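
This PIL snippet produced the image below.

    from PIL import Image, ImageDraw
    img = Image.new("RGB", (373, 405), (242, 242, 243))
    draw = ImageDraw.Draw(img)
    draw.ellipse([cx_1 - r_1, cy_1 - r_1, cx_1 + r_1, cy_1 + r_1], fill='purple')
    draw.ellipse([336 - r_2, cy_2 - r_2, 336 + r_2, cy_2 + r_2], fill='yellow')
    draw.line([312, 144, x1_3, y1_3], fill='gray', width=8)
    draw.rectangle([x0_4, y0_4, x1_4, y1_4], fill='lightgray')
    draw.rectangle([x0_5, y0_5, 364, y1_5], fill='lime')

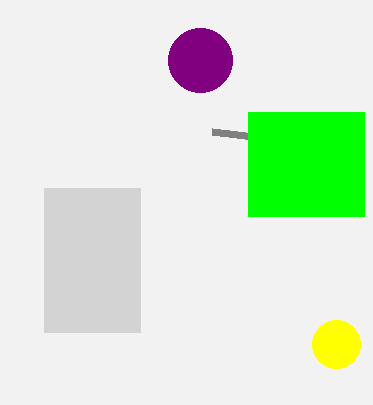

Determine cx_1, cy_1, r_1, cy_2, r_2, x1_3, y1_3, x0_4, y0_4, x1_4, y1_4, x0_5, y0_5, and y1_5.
cx_1 = 200
cy_1 = 60
r_1 = 32
cy_2 = 344
r_2 = 24
x1_3 = 212
y1_3 = 132
x0_4 = 44
y0_4 = 188
x1_4 = 140
y1_4 = 332
x0_5 = 248
y0_5 = 112
y1_5 = 216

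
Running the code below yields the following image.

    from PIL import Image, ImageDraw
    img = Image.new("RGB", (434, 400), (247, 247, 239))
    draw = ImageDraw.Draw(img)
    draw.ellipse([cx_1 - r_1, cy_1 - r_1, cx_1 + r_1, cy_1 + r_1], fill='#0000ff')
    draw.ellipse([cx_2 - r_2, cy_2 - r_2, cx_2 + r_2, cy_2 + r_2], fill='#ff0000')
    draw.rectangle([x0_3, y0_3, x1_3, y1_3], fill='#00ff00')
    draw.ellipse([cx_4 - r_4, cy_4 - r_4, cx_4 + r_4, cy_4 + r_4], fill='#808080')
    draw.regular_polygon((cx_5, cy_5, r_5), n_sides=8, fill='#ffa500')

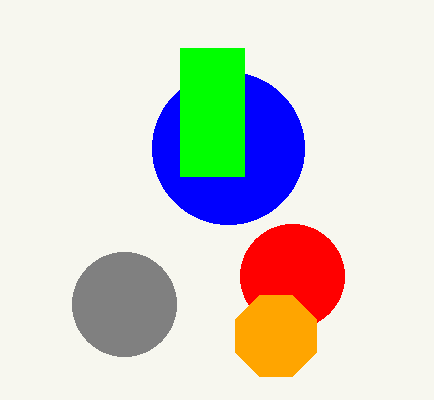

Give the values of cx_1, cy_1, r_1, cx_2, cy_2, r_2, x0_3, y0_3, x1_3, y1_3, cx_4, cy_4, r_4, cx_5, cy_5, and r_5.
cx_1 = 228, cy_1 = 148, r_1 = 76, cx_2 = 292, cy_2 = 276, r_2 = 52, x0_3 = 180, y0_3 = 48, x1_3 = 244, y1_3 = 176, cx_4 = 124, cy_4 = 304, r_4 = 52, cx_5 = 276, cy_5 = 336, r_5 = 44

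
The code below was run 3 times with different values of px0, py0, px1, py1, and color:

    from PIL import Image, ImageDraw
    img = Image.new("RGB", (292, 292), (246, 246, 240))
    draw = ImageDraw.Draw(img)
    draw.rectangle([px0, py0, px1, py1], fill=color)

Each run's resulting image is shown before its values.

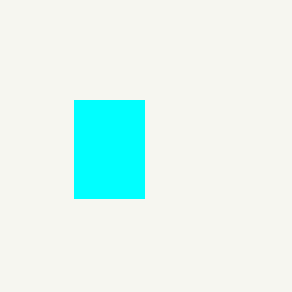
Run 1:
px0 = 74, py0 = 100, px1 = 144, py1 = 198, color = 'cyan'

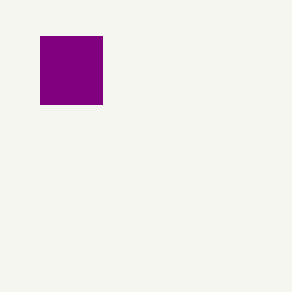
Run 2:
px0 = 40; py0 = 36; px1 = 102; py1 = 104; color = 'purple'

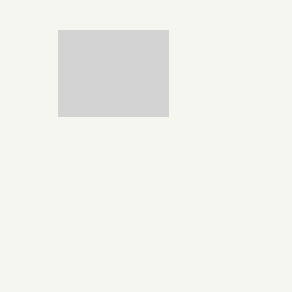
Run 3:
px0 = 58, py0 = 30, px1 = 168, py1 = 116, color = 'lightgray'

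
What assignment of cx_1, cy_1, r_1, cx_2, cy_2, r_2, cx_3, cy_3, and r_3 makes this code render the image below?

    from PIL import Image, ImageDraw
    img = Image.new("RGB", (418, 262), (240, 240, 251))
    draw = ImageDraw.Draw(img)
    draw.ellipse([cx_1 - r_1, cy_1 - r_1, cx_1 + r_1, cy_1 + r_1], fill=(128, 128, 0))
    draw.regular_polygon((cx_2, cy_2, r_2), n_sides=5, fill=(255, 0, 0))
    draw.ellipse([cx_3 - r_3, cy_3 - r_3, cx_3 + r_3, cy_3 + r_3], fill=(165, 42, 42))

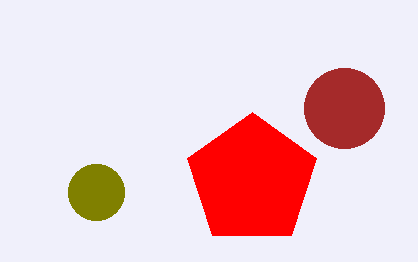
cx_1 = 96, cy_1 = 192, r_1 = 28, cx_2 = 252, cy_2 = 180, r_2 = 68, cx_3 = 344, cy_3 = 108, r_3 = 40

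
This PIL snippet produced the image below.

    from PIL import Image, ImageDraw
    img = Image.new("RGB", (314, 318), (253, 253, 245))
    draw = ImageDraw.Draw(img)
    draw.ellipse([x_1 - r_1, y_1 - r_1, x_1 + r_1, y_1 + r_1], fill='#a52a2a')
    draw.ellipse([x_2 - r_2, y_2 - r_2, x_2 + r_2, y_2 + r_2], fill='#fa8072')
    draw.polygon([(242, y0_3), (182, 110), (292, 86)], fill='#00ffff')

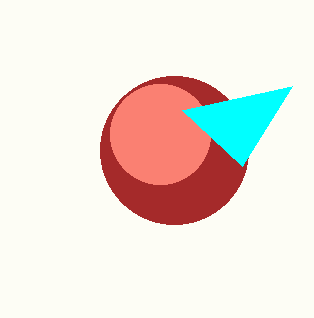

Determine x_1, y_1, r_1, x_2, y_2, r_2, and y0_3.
x_1 = 174
y_1 = 150
r_1 = 74
x_2 = 160
y_2 = 134
r_2 = 50
y0_3 = 166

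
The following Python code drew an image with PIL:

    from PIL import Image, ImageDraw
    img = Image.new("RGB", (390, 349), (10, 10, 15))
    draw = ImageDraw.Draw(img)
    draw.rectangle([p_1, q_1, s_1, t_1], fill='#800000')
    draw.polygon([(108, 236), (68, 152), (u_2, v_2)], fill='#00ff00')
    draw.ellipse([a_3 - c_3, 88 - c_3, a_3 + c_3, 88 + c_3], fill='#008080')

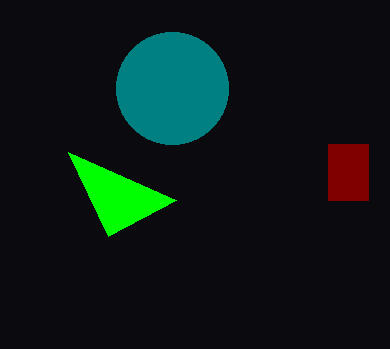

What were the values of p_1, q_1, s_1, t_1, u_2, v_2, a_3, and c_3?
p_1 = 328
q_1 = 144
s_1 = 368
t_1 = 200
u_2 = 176
v_2 = 200
a_3 = 172
c_3 = 56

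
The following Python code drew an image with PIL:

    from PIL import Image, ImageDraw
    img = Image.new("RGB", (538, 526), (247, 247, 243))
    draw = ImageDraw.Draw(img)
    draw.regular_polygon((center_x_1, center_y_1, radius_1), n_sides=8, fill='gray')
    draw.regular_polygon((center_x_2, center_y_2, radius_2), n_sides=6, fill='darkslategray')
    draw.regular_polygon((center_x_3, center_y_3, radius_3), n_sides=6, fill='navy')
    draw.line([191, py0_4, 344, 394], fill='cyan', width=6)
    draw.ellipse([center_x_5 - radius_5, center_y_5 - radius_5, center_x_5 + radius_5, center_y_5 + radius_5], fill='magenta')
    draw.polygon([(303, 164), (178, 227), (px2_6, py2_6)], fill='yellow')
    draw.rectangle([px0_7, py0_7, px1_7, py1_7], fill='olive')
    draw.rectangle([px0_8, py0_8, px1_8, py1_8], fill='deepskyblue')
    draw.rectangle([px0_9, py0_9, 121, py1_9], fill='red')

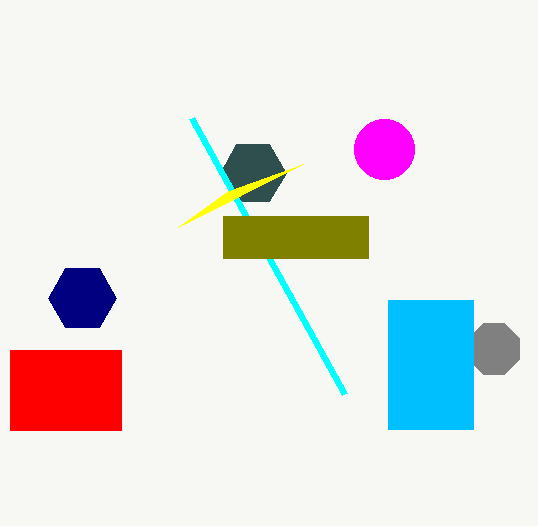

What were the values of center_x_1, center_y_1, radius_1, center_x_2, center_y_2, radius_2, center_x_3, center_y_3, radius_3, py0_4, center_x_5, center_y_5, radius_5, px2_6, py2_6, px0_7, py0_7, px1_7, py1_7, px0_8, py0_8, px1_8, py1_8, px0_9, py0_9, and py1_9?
center_x_1 = 494; center_y_1 = 349; radius_1 = 28; center_x_2 = 253; center_y_2 = 173; radius_2 = 33; center_x_3 = 82; center_y_3 = 298; radius_3 = 34; py0_4 = 118; center_x_5 = 384; center_y_5 = 149; radius_5 = 30; px2_6 = 228; py2_6 = 191; px0_7 = 223; py0_7 = 216; px1_7 = 368; py1_7 = 258; px0_8 = 388; py0_8 = 300; px1_8 = 473; py1_8 = 429; px0_9 = 10; py0_9 = 350; py1_9 = 430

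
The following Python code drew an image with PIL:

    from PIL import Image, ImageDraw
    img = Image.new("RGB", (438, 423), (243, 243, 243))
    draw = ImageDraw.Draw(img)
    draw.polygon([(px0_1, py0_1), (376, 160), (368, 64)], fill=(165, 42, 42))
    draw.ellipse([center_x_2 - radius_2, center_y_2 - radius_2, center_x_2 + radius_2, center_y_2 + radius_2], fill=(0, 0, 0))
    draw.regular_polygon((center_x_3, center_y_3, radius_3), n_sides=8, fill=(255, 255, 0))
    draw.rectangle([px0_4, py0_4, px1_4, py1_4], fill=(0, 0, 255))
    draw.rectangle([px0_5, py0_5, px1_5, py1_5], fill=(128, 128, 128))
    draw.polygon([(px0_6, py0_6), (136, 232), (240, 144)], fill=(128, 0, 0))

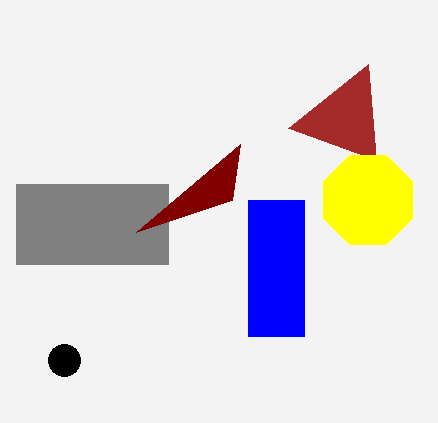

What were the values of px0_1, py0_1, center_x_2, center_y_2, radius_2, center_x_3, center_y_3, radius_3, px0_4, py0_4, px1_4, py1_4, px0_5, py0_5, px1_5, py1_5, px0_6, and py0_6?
px0_1 = 288
py0_1 = 128
center_x_2 = 64
center_y_2 = 360
radius_2 = 16
center_x_3 = 368
center_y_3 = 200
radius_3 = 48
px0_4 = 248
py0_4 = 200
px1_4 = 304
py1_4 = 336
px0_5 = 16
py0_5 = 184
px1_5 = 168
py1_5 = 264
px0_6 = 232
py0_6 = 200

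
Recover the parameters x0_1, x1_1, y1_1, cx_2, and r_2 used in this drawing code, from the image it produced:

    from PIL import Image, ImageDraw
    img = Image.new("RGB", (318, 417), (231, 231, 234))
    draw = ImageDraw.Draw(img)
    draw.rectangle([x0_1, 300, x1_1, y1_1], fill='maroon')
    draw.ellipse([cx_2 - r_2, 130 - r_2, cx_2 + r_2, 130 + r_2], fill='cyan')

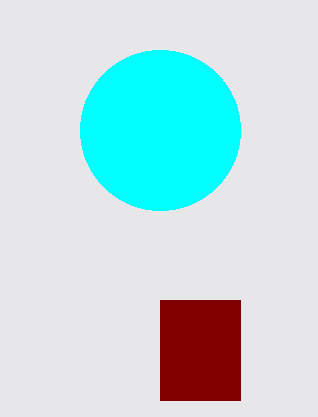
x0_1 = 160, x1_1 = 240, y1_1 = 400, cx_2 = 160, r_2 = 80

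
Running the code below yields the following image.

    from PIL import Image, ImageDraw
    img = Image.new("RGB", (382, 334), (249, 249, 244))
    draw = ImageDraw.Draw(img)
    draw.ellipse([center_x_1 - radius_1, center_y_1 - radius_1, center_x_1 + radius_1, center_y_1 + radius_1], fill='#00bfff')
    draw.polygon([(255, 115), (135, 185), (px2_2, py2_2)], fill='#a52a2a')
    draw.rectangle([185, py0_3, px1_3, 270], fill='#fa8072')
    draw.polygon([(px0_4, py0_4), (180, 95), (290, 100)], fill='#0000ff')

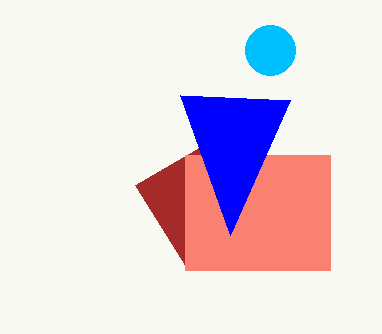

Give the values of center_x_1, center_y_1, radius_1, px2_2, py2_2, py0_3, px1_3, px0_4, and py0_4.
center_x_1 = 270; center_y_1 = 50; radius_1 = 25; px2_2 = 185; py2_2 = 265; py0_3 = 155; px1_3 = 330; px0_4 = 230; py0_4 = 235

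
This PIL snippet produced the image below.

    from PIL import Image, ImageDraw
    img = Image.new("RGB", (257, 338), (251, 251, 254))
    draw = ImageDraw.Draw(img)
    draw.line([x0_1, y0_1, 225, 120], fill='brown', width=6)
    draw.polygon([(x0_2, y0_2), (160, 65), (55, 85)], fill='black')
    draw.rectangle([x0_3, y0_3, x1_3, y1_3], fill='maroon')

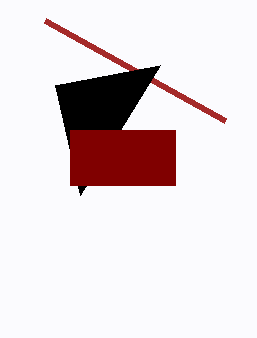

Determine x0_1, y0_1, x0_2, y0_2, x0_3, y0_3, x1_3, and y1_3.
x0_1 = 45, y0_1 = 20, x0_2 = 80, y0_2 = 195, x0_3 = 70, y0_3 = 130, x1_3 = 175, y1_3 = 185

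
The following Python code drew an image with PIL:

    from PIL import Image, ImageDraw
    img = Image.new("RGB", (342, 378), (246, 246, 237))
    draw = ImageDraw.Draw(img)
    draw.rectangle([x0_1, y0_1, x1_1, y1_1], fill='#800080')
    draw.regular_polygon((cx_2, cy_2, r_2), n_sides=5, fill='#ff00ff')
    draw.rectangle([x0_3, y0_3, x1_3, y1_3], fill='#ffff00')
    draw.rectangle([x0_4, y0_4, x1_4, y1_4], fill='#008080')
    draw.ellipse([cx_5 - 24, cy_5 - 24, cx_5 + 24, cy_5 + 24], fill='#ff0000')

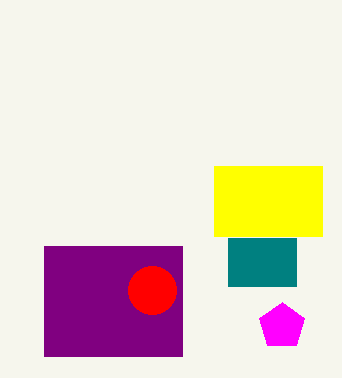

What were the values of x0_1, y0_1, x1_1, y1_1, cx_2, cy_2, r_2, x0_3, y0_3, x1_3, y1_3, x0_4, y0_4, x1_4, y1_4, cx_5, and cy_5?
x0_1 = 44
y0_1 = 246
x1_1 = 182
y1_1 = 356
cx_2 = 282
cy_2 = 326
r_2 = 24
x0_3 = 214
y0_3 = 166
x1_3 = 322
y1_3 = 236
x0_4 = 228
y0_4 = 238
x1_4 = 296
y1_4 = 286
cx_5 = 152
cy_5 = 290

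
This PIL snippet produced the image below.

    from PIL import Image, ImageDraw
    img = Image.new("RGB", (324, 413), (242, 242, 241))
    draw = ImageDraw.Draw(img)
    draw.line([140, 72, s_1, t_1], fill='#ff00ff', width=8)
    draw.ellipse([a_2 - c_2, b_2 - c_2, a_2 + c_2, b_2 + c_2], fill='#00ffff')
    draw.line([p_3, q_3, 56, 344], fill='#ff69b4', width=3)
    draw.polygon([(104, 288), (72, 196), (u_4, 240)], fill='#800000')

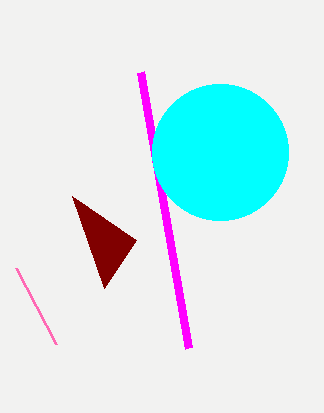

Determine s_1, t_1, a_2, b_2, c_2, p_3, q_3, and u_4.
s_1 = 188; t_1 = 348; a_2 = 220; b_2 = 152; c_2 = 68; p_3 = 16; q_3 = 268; u_4 = 136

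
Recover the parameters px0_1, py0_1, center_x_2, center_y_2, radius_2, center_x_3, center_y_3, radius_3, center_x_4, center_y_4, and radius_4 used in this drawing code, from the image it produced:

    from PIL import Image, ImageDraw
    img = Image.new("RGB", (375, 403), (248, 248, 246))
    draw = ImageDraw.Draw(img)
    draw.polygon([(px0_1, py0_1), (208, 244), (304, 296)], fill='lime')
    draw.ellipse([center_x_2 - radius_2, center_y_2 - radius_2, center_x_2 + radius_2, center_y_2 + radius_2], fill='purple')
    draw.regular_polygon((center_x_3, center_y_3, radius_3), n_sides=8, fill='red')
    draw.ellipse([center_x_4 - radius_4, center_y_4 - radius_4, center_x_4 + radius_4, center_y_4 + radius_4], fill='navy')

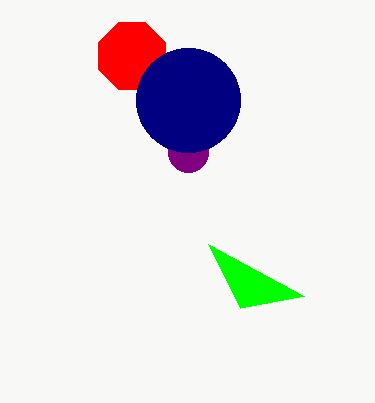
px0_1 = 240; py0_1 = 308; center_x_2 = 188; center_y_2 = 152; radius_2 = 20; center_x_3 = 132; center_y_3 = 56; radius_3 = 36; center_x_4 = 188; center_y_4 = 100; radius_4 = 52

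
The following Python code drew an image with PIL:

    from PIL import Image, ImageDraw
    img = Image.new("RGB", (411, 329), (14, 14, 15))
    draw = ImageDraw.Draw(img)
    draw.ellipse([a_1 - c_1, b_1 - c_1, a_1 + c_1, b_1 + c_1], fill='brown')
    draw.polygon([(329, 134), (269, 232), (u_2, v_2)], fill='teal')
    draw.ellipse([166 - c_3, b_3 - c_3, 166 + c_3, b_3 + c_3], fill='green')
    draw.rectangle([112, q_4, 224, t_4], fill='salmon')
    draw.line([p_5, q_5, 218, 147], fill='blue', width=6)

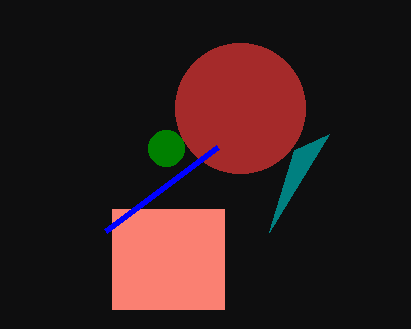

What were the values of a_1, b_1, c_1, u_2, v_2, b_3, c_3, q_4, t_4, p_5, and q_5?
a_1 = 240
b_1 = 108
c_1 = 65
u_2 = 294
v_2 = 150
b_3 = 148
c_3 = 18
q_4 = 209
t_4 = 309
p_5 = 106
q_5 = 231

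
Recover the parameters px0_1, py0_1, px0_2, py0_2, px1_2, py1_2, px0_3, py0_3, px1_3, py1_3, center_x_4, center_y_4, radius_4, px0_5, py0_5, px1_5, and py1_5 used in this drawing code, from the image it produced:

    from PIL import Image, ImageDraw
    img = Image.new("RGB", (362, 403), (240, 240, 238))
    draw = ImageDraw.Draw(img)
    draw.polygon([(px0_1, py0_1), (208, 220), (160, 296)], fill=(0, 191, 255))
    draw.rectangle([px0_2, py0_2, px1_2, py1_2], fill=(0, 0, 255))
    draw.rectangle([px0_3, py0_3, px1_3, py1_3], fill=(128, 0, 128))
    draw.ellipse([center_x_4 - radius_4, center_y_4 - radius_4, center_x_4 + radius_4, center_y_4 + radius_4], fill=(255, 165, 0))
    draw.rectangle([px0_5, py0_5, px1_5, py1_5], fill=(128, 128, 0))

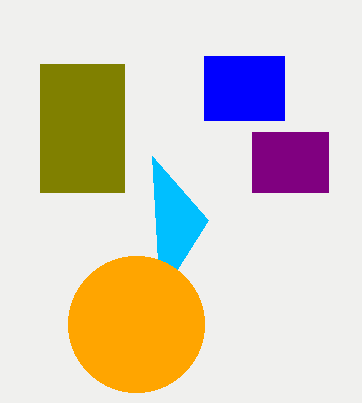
px0_1 = 152; py0_1 = 156; px0_2 = 204; py0_2 = 56; px1_2 = 284; py1_2 = 120; px0_3 = 252; py0_3 = 132; px1_3 = 328; py1_3 = 192; center_x_4 = 136; center_y_4 = 324; radius_4 = 68; px0_5 = 40; py0_5 = 64; px1_5 = 124; py1_5 = 192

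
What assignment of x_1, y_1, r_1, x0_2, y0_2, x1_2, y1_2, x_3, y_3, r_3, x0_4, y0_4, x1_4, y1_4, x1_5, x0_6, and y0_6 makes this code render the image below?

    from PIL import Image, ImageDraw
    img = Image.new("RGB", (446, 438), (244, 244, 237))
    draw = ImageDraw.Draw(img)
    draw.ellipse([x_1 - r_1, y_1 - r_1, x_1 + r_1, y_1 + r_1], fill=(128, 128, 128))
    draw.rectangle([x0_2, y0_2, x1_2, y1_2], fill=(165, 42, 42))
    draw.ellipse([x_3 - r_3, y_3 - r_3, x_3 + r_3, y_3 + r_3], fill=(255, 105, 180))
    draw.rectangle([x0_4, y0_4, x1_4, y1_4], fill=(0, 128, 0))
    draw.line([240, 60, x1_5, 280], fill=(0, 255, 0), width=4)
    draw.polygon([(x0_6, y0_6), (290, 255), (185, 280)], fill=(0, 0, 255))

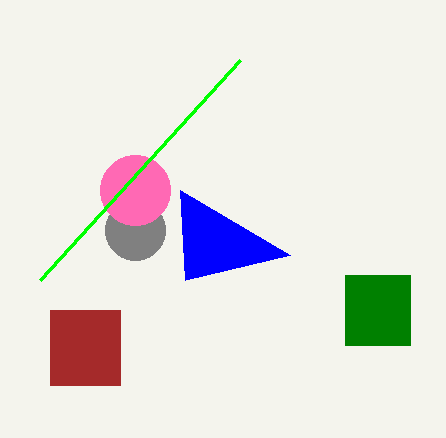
x_1 = 135; y_1 = 230; r_1 = 30; x0_2 = 50; y0_2 = 310; x1_2 = 120; y1_2 = 385; x_3 = 135; y_3 = 190; r_3 = 35; x0_4 = 345; y0_4 = 275; x1_4 = 410; y1_4 = 345; x1_5 = 40; x0_6 = 180; y0_6 = 190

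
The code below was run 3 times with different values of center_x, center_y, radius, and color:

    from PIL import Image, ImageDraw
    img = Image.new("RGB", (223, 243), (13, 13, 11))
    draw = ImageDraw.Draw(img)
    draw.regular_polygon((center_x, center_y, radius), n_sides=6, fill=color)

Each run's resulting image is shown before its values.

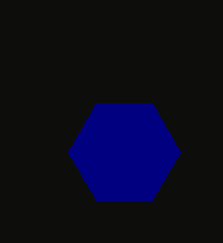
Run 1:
center_x = 124, center_y = 152, radius = 56, color = 'navy'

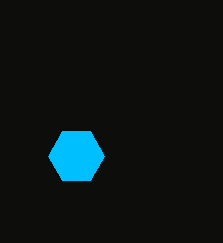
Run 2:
center_x = 76, center_y = 156, radius = 28, color = 'deepskyblue'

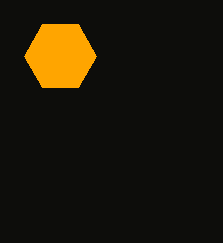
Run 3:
center_x = 60; center_y = 56; radius = 36; color = 'orange'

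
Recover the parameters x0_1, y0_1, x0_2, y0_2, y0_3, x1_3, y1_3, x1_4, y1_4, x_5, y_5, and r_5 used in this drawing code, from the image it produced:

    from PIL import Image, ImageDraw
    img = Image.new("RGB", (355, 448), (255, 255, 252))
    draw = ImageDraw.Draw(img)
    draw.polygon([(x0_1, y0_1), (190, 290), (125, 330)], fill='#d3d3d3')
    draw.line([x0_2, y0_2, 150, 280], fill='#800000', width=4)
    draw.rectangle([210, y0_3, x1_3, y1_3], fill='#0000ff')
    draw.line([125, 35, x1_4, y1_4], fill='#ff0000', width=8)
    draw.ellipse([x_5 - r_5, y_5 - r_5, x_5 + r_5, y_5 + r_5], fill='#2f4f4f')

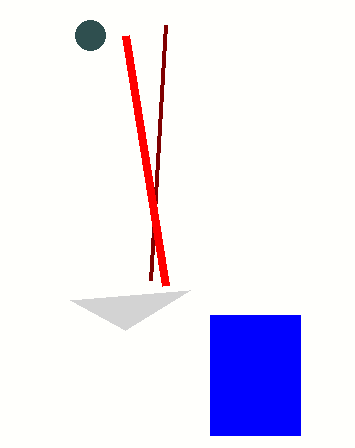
x0_1 = 70, y0_1 = 300, x0_2 = 165, y0_2 = 25, y0_3 = 315, x1_3 = 300, y1_3 = 435, x1_4 = 165, y1_4 = 285, x_5 = 90, y_5 = 35, r_5 = 15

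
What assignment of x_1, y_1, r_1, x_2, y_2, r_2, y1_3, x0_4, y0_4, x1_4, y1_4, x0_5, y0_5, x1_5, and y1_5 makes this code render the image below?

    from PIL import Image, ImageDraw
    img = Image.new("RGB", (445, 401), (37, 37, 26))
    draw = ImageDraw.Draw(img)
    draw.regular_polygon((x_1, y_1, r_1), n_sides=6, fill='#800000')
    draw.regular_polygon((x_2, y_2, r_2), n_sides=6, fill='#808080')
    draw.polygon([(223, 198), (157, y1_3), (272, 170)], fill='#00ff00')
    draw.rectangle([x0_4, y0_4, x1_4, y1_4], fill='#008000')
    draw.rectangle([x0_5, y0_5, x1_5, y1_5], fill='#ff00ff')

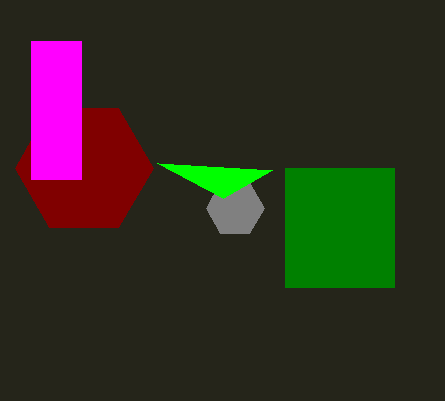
x_1 = 84, y_1 = 168, r_1 = 69, x_2 = 235, y_2 = 208, r_2 = 29, y1_3 = 163, x0_4 = 285, y0_4 = 168, x1_4 = 394, y1_4 = 287, x0_5 = 31, y0_5 = 41, x1_5 = 81, y1_5 = 179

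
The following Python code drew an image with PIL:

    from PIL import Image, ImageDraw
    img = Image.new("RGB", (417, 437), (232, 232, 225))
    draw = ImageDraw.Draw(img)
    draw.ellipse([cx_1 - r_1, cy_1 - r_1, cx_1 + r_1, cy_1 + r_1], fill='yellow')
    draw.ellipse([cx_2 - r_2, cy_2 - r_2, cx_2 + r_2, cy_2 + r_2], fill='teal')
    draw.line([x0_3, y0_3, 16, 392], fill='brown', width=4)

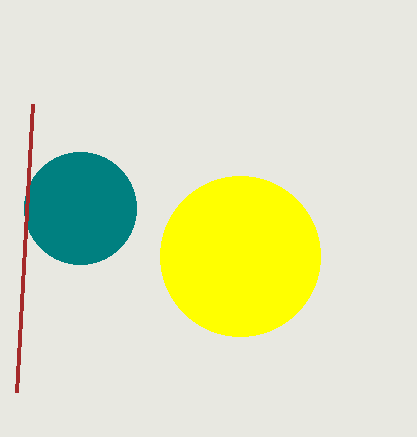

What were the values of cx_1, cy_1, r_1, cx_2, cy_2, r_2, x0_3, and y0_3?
cx_1 = 240
cy_1 = 256
r_1 = 80
cx_2 = 80
cy_2 = 208
r_2 = 56
x0_3 = 32
y0_3 = 104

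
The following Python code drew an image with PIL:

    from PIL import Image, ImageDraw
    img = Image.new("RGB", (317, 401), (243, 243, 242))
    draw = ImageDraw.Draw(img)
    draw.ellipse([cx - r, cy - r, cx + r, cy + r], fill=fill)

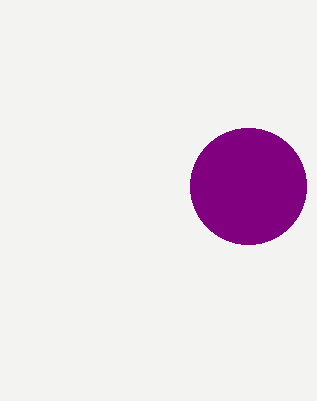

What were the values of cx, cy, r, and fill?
cx = 248; cy = 186; r = 58; fill = 'purple'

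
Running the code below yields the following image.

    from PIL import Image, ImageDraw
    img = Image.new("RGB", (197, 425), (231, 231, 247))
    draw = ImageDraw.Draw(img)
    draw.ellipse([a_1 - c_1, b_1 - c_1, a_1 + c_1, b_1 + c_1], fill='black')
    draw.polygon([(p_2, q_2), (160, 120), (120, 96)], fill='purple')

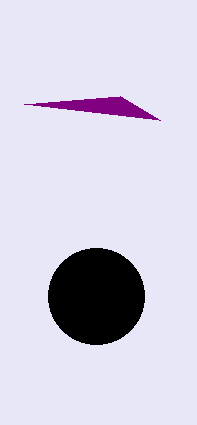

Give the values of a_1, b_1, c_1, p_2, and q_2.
a_1 = 96
b_1 = 296
c_1 = 48
p_2 = 24
q_2 = 104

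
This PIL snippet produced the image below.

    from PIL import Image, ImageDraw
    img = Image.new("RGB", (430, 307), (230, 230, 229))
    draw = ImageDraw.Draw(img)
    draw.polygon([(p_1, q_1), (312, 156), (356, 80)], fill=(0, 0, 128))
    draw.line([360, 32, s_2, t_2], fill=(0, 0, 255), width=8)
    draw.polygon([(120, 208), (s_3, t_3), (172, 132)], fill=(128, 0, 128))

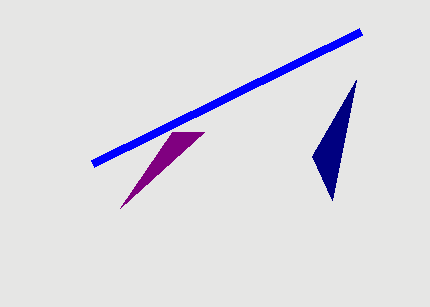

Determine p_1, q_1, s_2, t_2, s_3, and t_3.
p_1 = 332; q_1 = 200; s_2 = 92; t_2 = 164; s_3 = 204; t_3 = 132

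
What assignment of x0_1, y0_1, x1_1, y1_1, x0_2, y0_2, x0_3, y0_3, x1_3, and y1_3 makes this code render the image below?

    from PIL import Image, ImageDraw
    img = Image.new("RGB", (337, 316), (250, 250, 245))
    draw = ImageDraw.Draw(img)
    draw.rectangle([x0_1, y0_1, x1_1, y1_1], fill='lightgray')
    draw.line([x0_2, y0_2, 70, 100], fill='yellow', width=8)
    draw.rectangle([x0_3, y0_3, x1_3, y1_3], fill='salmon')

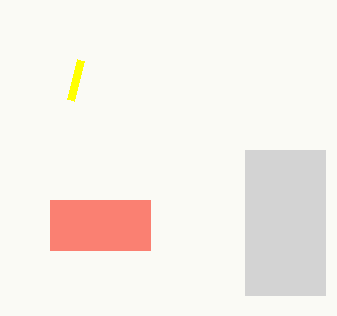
x0_1 = 245
y0_1 = 150
x1_1 = 325
y1_1 = 295
x0_2 = 80
y0_2 = 60
x0_3 = 50
y0_3 = 200
x1_3 = 150
y1_3 = 250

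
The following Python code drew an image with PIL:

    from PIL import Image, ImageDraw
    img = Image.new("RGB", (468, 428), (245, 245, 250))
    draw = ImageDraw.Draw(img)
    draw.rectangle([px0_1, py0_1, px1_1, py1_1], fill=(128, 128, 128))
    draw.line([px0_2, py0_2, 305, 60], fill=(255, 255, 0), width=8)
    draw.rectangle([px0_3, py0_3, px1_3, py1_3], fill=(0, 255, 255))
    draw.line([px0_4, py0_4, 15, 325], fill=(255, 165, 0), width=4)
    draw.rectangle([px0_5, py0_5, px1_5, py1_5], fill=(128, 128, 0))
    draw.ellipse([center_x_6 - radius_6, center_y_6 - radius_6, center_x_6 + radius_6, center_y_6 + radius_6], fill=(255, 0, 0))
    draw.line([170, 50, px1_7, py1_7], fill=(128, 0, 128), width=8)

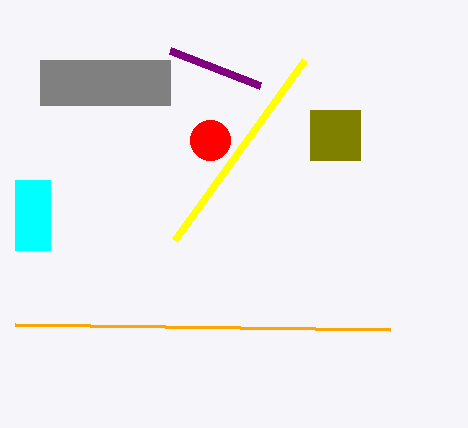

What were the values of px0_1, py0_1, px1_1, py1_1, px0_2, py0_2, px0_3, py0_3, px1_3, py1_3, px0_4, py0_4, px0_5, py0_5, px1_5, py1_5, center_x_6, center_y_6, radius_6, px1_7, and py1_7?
px0_1 = 40; py0_1 = 60; px1_1 = 170; py1_1 = 105; px0_2 = 175; py0_2 = 240; px0_3 = 15; py0_3 = 180; px1_3 = 50; py1_3 = 250; px0_4 = 390; py0_4 = 330; px0_5 = 310; py0_5 = 110; px1_5 = 360; py1_5 = 160; center_x_6 = 210; center_y_6 = 140; radius_6 = 20; px1_7 = 260; py1_7 = 85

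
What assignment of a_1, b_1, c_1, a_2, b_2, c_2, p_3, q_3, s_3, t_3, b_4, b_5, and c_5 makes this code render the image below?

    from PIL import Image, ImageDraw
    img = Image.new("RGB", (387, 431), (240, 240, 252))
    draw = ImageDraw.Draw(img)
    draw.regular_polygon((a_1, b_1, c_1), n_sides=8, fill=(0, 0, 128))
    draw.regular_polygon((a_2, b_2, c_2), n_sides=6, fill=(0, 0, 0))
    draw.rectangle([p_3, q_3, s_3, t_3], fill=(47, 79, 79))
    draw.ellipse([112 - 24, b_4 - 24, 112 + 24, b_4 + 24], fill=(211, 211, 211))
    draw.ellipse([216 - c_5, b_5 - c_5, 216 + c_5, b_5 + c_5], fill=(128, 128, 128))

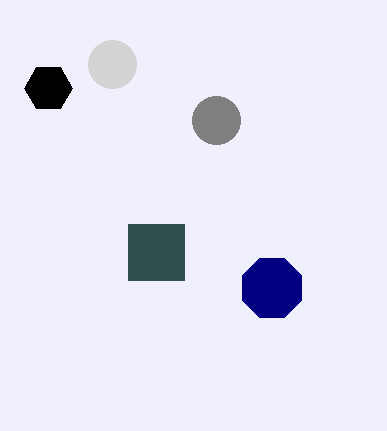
a_1 = 272, b_1 = 288, c_1 = 32, a_2 = 48, b_2 = 88, c_2 = 24, p_3 = 128, q_3 = 224, s_3 = 184, t_3 = 280, b_4 = 64, b_5 = 120, c_5 = 24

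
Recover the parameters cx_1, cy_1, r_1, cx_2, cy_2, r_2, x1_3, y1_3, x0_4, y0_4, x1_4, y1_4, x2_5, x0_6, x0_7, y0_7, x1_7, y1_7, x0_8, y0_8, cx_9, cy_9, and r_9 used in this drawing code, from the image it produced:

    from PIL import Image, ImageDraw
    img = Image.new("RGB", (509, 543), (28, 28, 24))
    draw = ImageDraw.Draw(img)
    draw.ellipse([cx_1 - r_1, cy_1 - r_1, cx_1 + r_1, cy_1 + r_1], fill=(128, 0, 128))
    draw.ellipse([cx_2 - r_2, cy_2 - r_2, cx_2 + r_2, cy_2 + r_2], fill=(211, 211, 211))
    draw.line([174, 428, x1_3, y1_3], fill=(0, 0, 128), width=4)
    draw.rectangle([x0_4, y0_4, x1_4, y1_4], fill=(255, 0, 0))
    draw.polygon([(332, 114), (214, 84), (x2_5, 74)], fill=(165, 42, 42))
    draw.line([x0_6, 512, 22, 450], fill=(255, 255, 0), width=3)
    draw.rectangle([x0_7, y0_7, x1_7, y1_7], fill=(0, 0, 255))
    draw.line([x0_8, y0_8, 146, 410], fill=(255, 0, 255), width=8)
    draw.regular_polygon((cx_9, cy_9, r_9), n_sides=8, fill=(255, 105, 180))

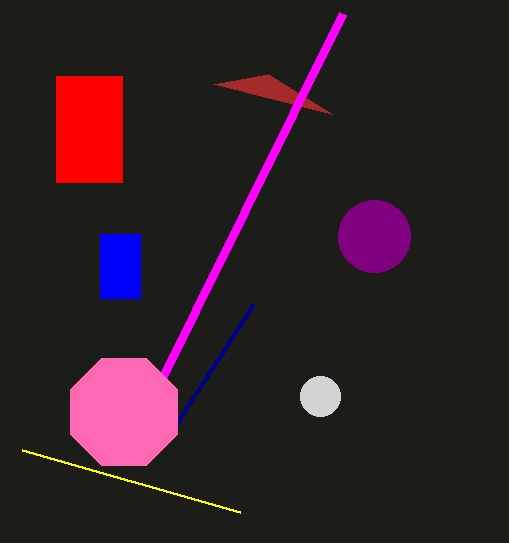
cx_1 = 374, cy_1 = 236, r_1 = 36, cx_2 = 320, cy_2 = 396, r_2 = 20, x1_3 = 254, y1_3 = 304, x0_4 = 56, y0_4 = 76, x1_4 = 122, y1_4 = 182, x2_5 = 268, x0_6 = 240, x0_7 = 100, y0_7 = 234, x1_7 = 140, y1_7 = 298, x0_8 = 342, y0_8 = 14, cx_9 = 124, cy_9 = 412, r_9 = 58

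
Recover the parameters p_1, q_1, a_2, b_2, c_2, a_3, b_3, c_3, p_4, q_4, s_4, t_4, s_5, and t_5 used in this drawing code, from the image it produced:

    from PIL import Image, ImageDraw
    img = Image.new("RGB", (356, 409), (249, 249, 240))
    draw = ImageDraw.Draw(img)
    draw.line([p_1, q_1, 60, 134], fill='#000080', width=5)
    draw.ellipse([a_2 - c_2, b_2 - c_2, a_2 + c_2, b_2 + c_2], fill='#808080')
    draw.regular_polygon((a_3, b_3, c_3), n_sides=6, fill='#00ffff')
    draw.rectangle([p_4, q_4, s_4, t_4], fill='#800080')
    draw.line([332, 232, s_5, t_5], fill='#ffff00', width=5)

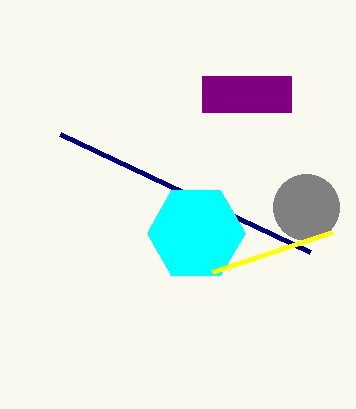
p_1 = 310
q_1 = 252
a_2 = 306
b_2 = 207
c_2 = 33
a_3 = 196
b_3 = 233
c_3 = 49
p_4 = 202
q_4 = 76
s_4 = 291
t_4 = 112
s_5 = 212
t_5 = 272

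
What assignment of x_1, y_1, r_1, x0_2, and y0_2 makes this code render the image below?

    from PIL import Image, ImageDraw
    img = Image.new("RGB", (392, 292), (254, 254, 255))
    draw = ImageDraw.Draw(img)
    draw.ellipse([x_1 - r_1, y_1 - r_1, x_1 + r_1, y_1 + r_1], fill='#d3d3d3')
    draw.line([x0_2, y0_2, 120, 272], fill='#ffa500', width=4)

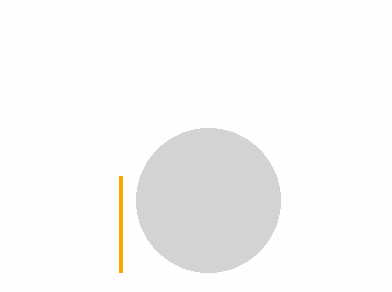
x_1 = 208; y_1 = 200; r_1 = 72; x0_2 = 120; y0_2 = 176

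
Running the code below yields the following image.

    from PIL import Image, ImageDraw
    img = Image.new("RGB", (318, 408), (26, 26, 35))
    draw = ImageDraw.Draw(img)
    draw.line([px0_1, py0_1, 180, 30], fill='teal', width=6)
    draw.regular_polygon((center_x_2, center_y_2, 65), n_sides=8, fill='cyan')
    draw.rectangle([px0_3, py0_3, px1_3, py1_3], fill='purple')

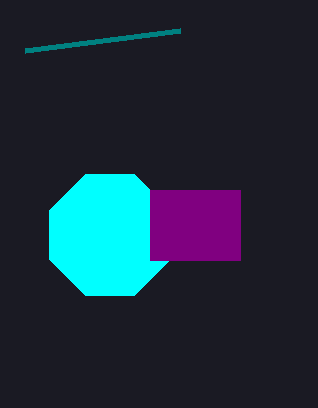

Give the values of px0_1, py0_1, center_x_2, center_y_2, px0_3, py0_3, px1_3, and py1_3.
px0_1 = 25
py0_1 = 50
center_x_2 = 110
center_y_2 = 235
px0_3 = 150
py0_3 = 190
px1_3 = 240
py1_3 = 260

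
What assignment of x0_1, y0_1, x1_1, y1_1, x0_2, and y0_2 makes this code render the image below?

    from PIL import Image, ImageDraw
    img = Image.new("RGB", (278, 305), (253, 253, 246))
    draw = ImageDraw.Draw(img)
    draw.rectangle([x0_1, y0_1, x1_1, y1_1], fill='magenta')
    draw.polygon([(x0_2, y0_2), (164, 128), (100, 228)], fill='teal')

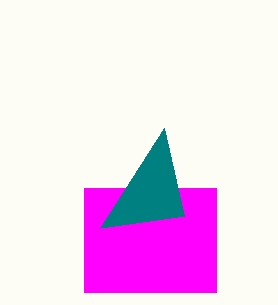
x0_1 = 84; y0_1 = 188; x1_1 = 216; y1_1 = 292; x0_2 = 184; y0_2 = 216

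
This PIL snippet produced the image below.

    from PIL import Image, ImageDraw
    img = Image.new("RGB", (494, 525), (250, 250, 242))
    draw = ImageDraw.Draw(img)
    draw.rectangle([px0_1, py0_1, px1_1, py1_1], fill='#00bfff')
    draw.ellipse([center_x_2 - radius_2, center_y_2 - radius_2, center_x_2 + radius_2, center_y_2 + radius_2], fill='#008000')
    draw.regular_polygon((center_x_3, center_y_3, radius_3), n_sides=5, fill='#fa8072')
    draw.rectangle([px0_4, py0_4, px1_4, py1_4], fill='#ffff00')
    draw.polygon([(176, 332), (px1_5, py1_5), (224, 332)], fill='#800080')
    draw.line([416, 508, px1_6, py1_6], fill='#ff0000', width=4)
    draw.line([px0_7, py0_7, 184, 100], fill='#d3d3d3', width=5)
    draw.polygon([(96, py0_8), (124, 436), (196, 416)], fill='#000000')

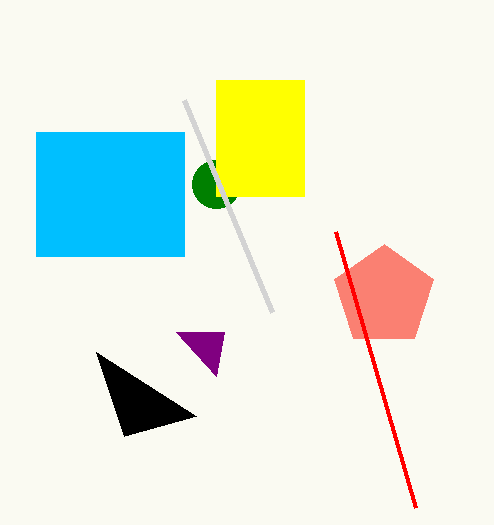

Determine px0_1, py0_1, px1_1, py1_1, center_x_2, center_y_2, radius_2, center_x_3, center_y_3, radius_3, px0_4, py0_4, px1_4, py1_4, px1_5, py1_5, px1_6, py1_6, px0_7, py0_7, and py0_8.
px0_1 = 36; py0_1 = 132; px1_1 = 184; py1_1 = 256; center_x_2 = 216; center_y_2 = 184; radius_2 = 24; center_x_3 = 384; center_y_3 = 296; radius_3 = 52; px0_4 = 216; py0_4 = 80; px1_4 = 304; py1_4 = 196; px1_5 = 216; py1_5 = 376; px1_6 = 336; py1_6 = 232; px0_7 = 272; py0_7 = 312; py0_8 = 352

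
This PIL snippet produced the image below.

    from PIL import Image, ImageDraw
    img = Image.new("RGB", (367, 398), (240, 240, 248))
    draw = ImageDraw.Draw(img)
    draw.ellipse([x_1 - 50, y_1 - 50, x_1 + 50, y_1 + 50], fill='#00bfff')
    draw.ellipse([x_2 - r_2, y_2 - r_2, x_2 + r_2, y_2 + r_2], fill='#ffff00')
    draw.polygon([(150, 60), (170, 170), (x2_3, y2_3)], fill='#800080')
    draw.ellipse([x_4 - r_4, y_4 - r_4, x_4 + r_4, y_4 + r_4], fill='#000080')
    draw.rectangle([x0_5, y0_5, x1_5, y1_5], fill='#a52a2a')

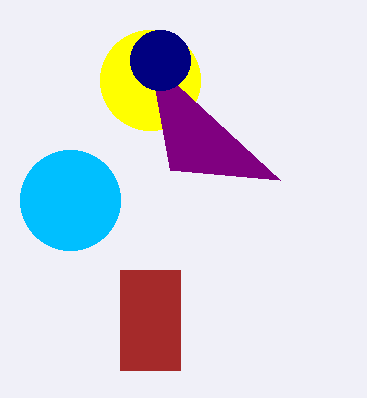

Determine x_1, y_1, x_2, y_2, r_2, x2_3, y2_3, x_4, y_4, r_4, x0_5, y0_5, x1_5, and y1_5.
x_1 = 70, y_1 = 200, x_2 = 150, y_2 = 80, r_2 = 50, x2_3 = 280, y2_3 = 180, x_4 = 160, y_4 = 60, r_4 = 30, x0_5 = 120, y0_5 = 270, x1_5 = 180, y1_5 = 370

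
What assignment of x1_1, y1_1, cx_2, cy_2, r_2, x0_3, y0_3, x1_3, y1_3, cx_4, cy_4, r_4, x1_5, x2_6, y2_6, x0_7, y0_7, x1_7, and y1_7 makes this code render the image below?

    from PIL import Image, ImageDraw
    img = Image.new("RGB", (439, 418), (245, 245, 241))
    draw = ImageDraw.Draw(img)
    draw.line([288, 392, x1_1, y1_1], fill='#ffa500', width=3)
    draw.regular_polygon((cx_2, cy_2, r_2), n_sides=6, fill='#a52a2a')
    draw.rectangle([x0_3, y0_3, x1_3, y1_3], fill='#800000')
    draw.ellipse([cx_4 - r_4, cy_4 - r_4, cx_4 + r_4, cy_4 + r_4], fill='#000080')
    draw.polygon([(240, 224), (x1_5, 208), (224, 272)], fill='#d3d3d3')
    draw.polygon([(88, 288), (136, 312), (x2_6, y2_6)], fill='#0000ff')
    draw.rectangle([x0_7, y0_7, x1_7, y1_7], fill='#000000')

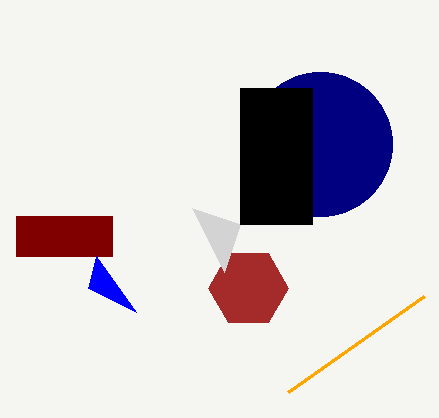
x1_1 = 424, y1_1 = 296, cx_2 = 248, cy_2 = 288, r_2 = 40, x0_3 = 16, y0_3 = 216, x1_3 = 112, y1_3 = 256, cx_4 = 320, cy_4 = 144, r_4 = 72, x1_5 = 192, x2_6 = 96, y2_6 = 256, x0_7 = 240, y0_7 = 88, x1_7 = 312, y1_7 = 224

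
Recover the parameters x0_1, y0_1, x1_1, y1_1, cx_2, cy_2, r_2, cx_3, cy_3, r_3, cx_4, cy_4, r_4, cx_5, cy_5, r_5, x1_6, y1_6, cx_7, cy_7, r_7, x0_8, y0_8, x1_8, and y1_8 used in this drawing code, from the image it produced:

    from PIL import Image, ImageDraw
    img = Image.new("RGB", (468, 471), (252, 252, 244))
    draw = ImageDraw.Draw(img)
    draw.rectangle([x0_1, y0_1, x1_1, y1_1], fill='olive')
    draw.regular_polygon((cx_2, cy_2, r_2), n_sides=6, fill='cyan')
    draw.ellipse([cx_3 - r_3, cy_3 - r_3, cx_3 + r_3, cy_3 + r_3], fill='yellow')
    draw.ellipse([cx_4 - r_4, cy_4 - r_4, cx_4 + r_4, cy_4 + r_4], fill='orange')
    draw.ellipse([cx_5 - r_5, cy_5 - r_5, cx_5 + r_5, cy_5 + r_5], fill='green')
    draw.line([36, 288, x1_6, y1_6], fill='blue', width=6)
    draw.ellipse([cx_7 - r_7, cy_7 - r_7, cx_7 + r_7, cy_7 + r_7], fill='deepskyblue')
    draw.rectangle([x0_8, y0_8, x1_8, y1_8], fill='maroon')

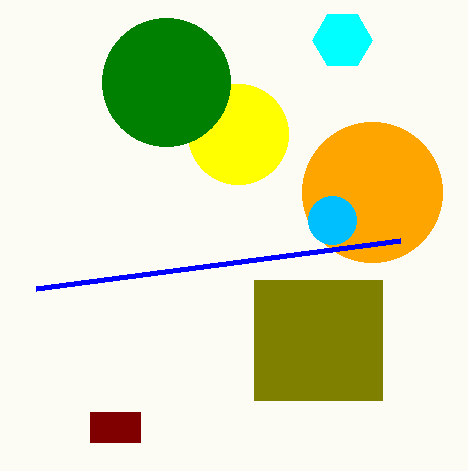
x0_1 = 254, y0_1 = 280, x1_1 = 382, y1_1 = 400, cx_2 = 342, cy_2 = 40, r_2 = 30, cx_3 = 238, cy_3 = 134, r_3 = 50, cx_4 = 372, cy_4 = 192, r_4 = 70, cx_5 = 166, cy_5 = 82, r_5 = 64, x1_6 = 400, y1_6 = 240, cx_7 = 332, cy_7 = 220, r_7 = 24, x0_8 = 90, y0_8 = 412, x1_8 = 140, y1_8 = 442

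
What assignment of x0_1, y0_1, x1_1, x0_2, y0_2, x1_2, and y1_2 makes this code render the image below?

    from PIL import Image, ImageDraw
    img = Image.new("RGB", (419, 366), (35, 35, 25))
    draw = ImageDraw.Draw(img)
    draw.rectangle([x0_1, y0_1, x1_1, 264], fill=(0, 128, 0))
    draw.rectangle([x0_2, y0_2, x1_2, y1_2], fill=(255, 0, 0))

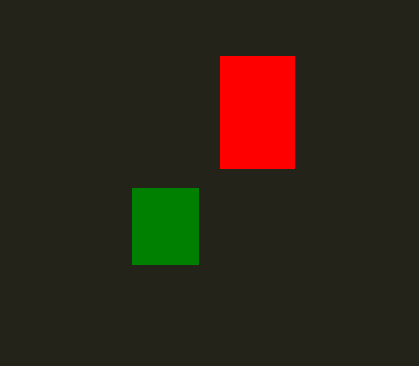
x0_1 = 132
y0_1 = 188
x1_1 = 198
x0_2 = 220
y0_2 = 56
x1_2 = 294
y1_2 = 168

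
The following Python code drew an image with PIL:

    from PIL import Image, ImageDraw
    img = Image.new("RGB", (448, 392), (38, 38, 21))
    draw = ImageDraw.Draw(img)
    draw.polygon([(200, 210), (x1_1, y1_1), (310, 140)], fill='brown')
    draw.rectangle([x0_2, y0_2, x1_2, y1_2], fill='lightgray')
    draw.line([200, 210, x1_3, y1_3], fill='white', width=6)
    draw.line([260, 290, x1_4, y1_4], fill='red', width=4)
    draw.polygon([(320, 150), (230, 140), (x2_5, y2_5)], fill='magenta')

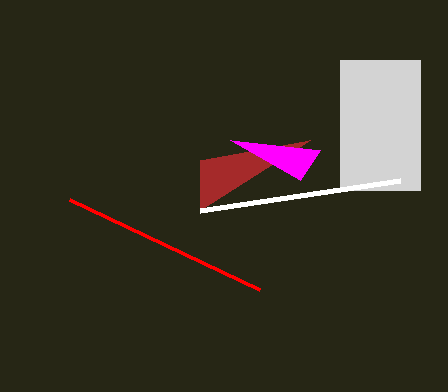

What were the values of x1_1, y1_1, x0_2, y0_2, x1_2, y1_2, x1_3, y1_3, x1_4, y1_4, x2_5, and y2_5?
x1_1 = 200
y1_1 = 160
x0_2 = 340
y0_2 = 60
x1_2 = 420
y1_2 = 190
x1_3 = 400
y1_3 = 180
x1_4 = 70
y1_4 = 200
x2_5 = 300
y2_5 = 180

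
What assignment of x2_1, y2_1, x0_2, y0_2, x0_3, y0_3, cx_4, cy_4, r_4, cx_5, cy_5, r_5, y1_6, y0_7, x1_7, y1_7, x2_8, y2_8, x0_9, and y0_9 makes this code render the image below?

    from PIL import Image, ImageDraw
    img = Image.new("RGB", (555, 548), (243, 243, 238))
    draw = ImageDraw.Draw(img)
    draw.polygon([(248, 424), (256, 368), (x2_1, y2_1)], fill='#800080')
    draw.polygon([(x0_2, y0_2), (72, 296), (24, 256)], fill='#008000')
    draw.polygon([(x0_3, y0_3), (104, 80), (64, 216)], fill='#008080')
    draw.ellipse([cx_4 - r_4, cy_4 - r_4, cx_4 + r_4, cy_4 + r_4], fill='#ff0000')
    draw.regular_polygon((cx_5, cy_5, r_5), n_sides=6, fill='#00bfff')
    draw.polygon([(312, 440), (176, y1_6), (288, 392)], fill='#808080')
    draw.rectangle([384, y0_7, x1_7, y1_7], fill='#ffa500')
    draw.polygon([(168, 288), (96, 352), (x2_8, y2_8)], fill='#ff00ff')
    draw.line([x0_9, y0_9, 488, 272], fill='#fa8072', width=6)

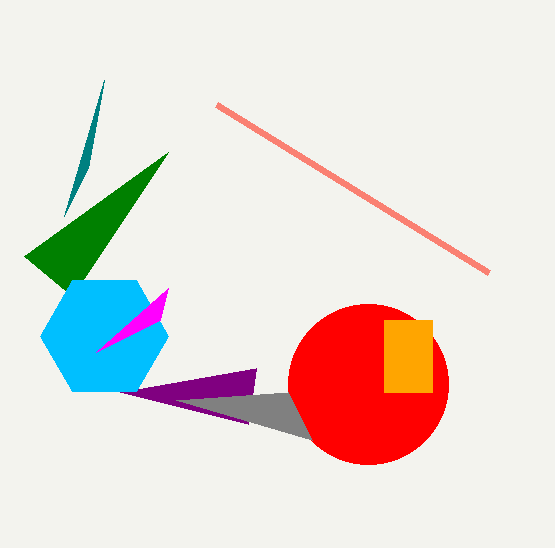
x2_1 = 120, y2_1 = 392, x0_2 = 168, y0_2 = 152, x0_3 = 88, y0_3 = 168, cx_4 = 368, cy_4 = 384, r_4 = 80, cx_5 = 104, cy_5 = 336, r_5 = 64, y1_6 = 400, y0_7 = 320, x1_7 = 432, y1_7 = 392, x2_8 = 160, y2_8 = 320, x0_9 = 216, y0_9 = 104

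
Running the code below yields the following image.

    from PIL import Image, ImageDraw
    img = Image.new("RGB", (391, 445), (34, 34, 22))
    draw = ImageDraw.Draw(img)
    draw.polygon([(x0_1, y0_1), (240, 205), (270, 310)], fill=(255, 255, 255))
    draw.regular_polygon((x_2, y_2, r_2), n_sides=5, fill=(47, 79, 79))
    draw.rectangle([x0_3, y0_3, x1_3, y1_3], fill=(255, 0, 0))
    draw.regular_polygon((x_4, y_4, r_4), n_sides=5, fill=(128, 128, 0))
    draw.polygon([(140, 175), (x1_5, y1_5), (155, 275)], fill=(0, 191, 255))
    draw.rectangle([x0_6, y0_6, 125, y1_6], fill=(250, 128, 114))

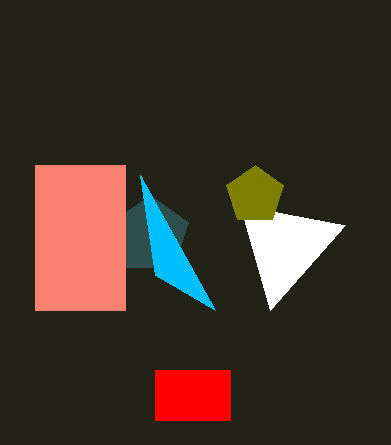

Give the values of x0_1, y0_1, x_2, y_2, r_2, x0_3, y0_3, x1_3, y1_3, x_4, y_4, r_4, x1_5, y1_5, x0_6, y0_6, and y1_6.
x0_1 = 345, y0_1 = 225, x_2 = 150, y_2 = 235, r_2 = 40, x0_3 = 155, y0_3 = 370, x1_3 = 230, y1_3 = 420, x_4 = 255, y_4 = 195, r_4 = 30, x1_5 = 215, y1_5 = 310, x0_6 = 35, y0_6 = 165, y1_6 = 310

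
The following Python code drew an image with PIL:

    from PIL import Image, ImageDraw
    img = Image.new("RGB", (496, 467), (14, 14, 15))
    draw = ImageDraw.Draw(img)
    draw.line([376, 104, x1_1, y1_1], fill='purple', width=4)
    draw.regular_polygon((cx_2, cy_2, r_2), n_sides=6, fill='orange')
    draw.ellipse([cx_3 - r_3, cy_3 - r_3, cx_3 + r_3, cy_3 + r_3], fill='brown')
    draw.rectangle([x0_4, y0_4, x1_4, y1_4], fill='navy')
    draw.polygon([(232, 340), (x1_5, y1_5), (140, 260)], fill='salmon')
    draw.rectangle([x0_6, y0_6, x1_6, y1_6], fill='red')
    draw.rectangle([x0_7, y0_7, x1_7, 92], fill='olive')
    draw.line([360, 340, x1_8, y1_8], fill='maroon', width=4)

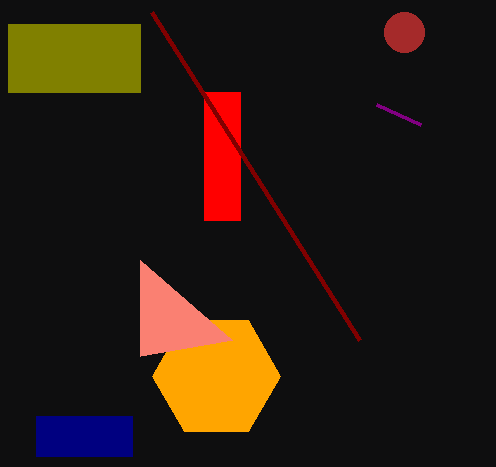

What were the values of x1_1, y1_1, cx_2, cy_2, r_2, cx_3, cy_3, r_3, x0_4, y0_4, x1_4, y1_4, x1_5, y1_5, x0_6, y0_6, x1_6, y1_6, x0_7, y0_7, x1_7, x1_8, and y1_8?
x1_1 = 420, y1_1 = 124, cx_2 = 216, cy_2 = 376, r_2 = 64, cx_3 = 404, cy_3 = 32, r_3 = 20, x0_4 = 36, y0_4 = 416, x1_4 = 132, y1_4 = 456, x1_5 = 140, y1_5 = 356, x0_6 = 204, y0_6 = 92, x1_6 = 240, y1_6 = 220, x0_7 = 8, y0_7 = 24, x1_7 = 140, x1_8 = 152, y1_8 = 12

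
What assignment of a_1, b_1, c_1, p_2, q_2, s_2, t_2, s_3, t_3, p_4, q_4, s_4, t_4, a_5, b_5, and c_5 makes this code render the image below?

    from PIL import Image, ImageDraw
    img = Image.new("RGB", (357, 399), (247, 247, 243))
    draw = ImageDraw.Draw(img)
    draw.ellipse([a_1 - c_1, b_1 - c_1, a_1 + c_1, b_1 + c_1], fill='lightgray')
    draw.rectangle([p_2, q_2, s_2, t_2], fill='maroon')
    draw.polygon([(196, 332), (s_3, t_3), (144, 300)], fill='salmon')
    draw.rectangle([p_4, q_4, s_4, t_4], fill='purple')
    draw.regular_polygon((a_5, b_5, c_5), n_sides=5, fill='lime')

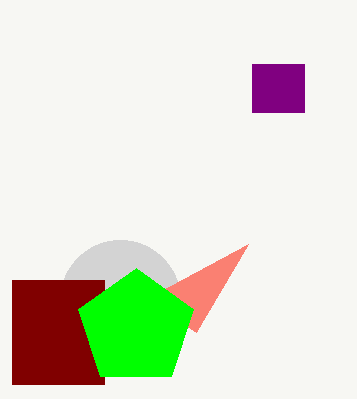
a_1 = 120
b_1 = 300
c_1 = 60
p_2 = 12
q_2 = 280
s_2 = 104
t_2 = 384
s_3 = 248
t_3 = 244
p_4 = 252
q_4 = 64
s_4 = 304
t_4 = 112
a_5 = 136
b_5 = 328
c_5 = 60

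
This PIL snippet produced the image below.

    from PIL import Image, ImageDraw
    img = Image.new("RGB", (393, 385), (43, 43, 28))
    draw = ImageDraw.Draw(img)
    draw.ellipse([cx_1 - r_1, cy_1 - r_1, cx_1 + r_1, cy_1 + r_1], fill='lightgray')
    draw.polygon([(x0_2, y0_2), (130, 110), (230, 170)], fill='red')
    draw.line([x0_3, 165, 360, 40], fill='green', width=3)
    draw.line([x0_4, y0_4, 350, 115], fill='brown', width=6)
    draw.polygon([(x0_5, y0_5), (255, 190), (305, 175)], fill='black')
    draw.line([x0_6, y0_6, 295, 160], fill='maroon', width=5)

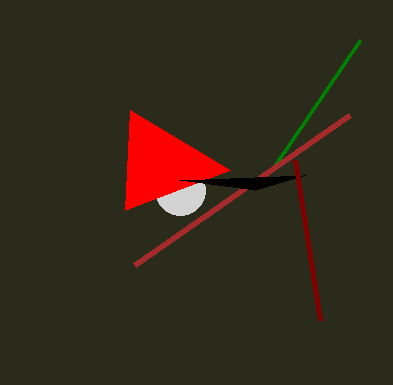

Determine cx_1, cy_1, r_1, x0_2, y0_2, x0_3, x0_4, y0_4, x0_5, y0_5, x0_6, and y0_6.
cx_1 = 180; cy_1 = 190; r_1 = 25; x0_2 = 125; y0_2 = 210; x0_3 = 275; x0_4 = 135; y0_4 = 265; x0_5 = 180; y0_5 = 180; x0_6 = 320; y0_6 = 320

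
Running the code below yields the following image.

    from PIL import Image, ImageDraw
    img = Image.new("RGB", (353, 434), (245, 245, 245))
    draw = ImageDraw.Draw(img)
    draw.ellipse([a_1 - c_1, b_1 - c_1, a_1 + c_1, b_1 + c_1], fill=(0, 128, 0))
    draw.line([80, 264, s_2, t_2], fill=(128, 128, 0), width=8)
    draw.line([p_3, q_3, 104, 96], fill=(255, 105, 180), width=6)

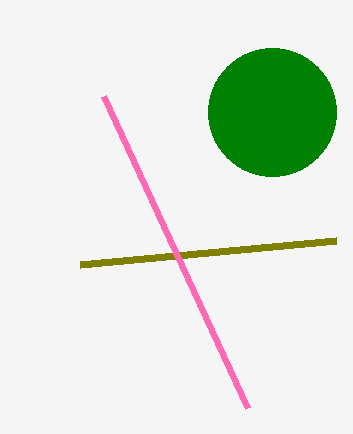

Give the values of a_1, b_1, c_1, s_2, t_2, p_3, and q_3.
a_1 = 272; b_1 = 112; c_1 = 64; s_2 = 336; t_2 = 240; p_3 = 248; q_3 = 408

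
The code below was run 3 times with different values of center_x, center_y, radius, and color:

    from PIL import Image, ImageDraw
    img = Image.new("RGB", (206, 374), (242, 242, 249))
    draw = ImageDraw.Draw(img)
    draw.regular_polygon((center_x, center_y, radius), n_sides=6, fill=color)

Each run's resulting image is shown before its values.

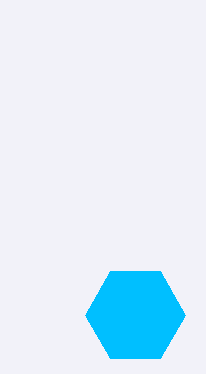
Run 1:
center_x = 135
center_y = 315
radius = 50
color = 'deepskyblue'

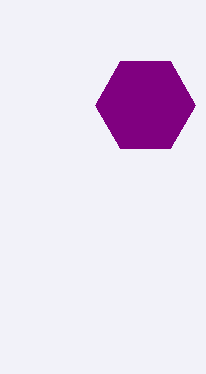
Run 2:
center_x = 145, center_y = 105, radius = 50, color = 'purple'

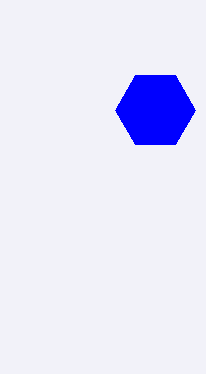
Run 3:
center_x = 155; center_y = 110; radius = 40; color = 'blue'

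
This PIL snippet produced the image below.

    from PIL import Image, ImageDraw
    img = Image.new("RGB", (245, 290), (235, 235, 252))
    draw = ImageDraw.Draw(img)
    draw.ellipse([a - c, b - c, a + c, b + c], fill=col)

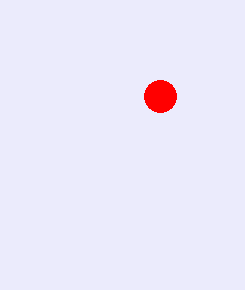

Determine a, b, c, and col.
a = 160; b = 96; c = 16; col = 'red'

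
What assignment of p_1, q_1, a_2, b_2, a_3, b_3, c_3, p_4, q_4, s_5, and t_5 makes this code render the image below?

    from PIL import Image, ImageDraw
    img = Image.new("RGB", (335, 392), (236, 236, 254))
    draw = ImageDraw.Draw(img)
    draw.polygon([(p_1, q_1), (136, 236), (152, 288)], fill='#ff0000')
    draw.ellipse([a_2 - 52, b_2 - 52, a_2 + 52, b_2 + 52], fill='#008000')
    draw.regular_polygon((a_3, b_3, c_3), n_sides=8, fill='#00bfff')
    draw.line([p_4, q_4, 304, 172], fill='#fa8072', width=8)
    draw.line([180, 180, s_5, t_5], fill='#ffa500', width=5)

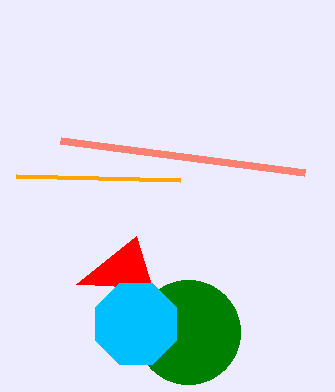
p_1 = 76
q_1 = 284
a_2 = 188
b_2 = 332
a_3 = 136
b_3 = 324
c_3 = 44
p_4 = 60
q_4 = 140
s_5 = 16
t_5 = 176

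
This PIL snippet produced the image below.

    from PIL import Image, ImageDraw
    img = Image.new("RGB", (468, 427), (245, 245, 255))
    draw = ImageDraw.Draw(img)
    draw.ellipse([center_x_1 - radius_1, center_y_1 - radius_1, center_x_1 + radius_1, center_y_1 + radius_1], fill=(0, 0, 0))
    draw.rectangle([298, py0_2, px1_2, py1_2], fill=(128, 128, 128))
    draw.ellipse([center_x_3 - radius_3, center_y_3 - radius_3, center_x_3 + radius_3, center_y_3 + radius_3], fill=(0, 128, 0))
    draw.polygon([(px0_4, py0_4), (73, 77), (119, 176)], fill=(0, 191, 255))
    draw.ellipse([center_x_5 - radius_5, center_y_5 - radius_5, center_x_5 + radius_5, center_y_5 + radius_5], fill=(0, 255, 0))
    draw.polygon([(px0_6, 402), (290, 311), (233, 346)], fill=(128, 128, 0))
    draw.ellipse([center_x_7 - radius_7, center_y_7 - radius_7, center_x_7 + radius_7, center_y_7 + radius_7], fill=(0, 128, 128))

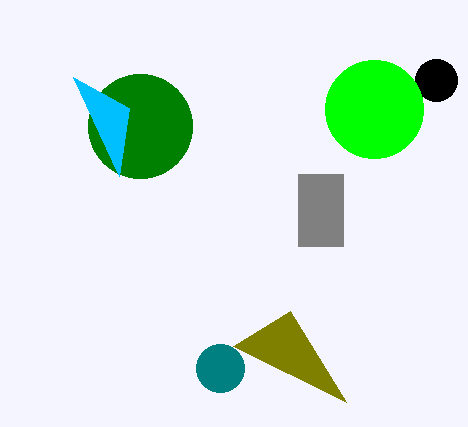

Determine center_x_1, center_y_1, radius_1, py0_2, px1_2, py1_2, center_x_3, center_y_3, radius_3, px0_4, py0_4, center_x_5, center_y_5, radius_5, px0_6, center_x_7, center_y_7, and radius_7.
center_x_1 = 436, center_y_1 = 80, radius_1 = 21, py0_2 = 174, px1_2 = 343, py1_2 = 246, center_x_3 = 140, center_y_3 = 126, radius_3 = 52, px0_4 = 129, py0_4 = 108, center_x_5 = 374, center_y_5 = 109, radius_5 = 49, px0_6 = 346, center_x_7 = 220, center_y_7 = 368, radius_7 = 24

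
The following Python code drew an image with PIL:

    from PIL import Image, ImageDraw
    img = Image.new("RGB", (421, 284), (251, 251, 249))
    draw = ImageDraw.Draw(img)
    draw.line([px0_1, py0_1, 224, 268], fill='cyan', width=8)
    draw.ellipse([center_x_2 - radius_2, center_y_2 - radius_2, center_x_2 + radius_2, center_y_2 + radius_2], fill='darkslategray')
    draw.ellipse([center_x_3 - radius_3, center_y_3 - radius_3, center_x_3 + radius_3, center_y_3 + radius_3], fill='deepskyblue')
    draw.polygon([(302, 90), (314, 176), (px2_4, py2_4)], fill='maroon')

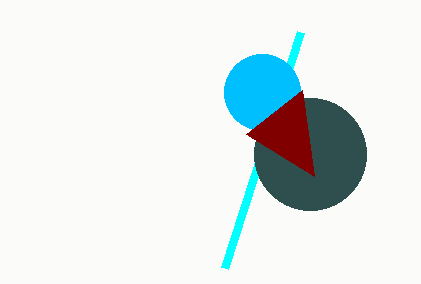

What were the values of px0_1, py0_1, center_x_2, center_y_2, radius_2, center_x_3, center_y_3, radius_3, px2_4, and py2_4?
px0_1 = 300; py0_1 = 32; center_x_2 = 310; center_y_2 = 154; radius_2 = 56; center_x_3 = 262; center_y_3 = 92; radius_3 = 38; px2_4 = 246; py2_4 = 134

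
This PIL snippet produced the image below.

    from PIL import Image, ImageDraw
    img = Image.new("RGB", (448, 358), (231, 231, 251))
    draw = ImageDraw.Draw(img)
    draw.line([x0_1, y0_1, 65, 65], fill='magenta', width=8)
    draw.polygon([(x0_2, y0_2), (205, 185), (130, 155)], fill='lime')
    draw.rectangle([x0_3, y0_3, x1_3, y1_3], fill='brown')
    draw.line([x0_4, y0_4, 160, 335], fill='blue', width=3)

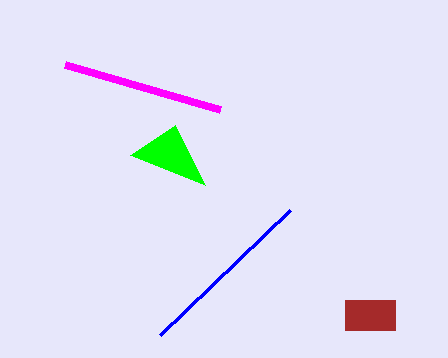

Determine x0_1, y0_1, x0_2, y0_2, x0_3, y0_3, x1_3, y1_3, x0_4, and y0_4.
x0_1 = 220, y0_1 = 110, x0_2 = 175, y0_2 = 125, x0_3 = 345, y0_3 = 300, x1_3 = 395, y1_3 = 330, x0_4 = 290, y0_4 = 210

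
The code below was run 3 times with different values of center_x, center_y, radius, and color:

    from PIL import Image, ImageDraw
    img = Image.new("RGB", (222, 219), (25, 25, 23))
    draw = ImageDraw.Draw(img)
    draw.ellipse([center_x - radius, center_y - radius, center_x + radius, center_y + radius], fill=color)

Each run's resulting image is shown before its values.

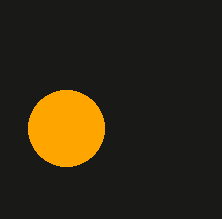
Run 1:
center_x = 66; center_y = 128; radius = 38; color = 'orange'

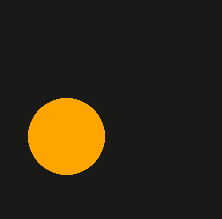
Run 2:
center_x = 66; center_y = 136; radius = 38; color = 'orange'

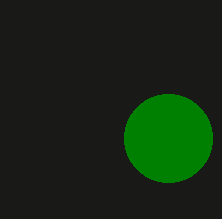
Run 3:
center_x = 168; center_y = 138; radius = 44; color = 'green'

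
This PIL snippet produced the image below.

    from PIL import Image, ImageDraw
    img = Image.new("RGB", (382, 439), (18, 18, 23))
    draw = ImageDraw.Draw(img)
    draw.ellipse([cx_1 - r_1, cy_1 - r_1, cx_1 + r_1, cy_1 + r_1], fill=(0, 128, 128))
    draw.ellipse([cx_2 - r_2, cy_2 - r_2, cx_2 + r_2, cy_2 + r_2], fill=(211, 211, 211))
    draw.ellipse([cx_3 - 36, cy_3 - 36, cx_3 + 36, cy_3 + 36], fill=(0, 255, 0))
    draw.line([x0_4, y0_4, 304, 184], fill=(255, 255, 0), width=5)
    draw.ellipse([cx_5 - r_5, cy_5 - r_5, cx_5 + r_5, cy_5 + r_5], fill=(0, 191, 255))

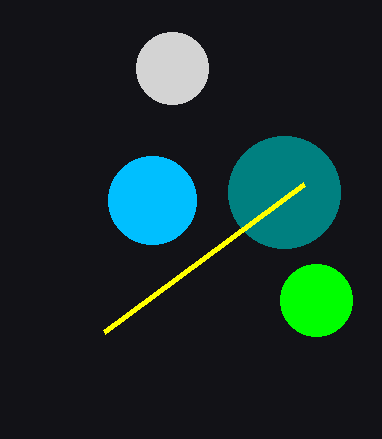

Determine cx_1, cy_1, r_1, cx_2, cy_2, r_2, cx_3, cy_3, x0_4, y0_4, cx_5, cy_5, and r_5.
cx_1 = 284; cy_1 = 192; r_1 = 56; cx_2 = 172; cy_2 = 68; r_2 = 36; cx_3 = 316; cy_3 = 300; x0_4 = 104; y0_4 = 332; cx_5 = 152; cy_5 = 200; r_5 = 44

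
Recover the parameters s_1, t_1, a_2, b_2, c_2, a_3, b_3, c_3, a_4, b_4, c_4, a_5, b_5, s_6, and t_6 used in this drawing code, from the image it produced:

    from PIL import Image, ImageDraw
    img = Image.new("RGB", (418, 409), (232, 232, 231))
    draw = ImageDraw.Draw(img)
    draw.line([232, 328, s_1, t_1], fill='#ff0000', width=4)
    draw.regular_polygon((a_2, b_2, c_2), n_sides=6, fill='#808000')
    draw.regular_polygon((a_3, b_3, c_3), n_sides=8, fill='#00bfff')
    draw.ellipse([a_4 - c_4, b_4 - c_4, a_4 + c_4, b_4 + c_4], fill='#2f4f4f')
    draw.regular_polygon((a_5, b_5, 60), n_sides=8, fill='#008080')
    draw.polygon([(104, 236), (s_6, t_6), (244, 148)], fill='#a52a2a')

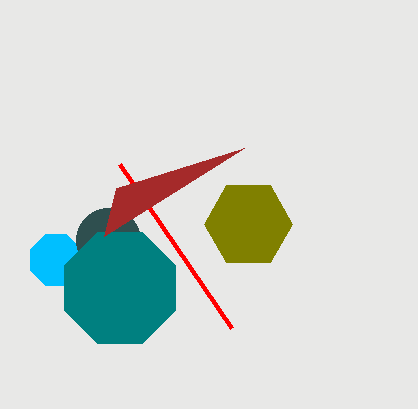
s_1 = 120; t_1 = 164; a_2 = 248; b_2 = 224; c_2 = 44; a_3 = 56; b_3 = 260; c_3 = 28; a_4 = 108; b_4 = 240; c_4 = 32; a_5 = 120; b_5 = 288; s_6 = 116; t_6 = 188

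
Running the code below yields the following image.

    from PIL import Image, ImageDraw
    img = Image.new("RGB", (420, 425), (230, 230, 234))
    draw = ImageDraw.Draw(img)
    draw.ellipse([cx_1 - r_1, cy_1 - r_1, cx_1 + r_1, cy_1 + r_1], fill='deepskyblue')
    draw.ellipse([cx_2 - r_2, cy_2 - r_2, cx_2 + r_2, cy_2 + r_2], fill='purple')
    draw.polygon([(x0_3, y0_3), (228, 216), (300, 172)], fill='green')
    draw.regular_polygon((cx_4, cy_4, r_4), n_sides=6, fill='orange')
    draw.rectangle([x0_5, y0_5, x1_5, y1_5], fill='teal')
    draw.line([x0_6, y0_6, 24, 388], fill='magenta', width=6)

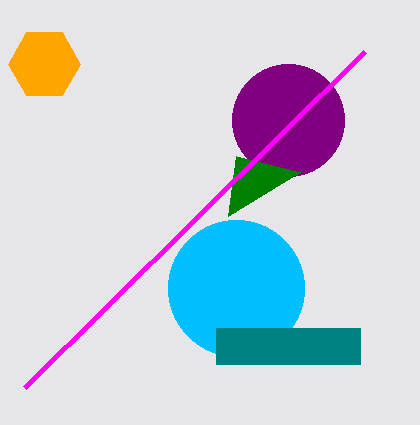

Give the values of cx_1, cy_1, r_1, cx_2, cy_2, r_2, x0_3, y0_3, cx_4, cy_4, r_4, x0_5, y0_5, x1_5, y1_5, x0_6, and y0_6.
cx_1 = 236
cy_1 = 288
r_1 = 68
cx_2 = 288
cy_2 = 120
r_2 = 56
x0_3 = 236
y0_3 = 156
cx_4 = 44
cy_4 = 64
r_4 = 36
x0_5 = 216
y0_5 = 328
x1_5 = 360
y1_5 = 364
x0_6 = 364
y0_6 = 52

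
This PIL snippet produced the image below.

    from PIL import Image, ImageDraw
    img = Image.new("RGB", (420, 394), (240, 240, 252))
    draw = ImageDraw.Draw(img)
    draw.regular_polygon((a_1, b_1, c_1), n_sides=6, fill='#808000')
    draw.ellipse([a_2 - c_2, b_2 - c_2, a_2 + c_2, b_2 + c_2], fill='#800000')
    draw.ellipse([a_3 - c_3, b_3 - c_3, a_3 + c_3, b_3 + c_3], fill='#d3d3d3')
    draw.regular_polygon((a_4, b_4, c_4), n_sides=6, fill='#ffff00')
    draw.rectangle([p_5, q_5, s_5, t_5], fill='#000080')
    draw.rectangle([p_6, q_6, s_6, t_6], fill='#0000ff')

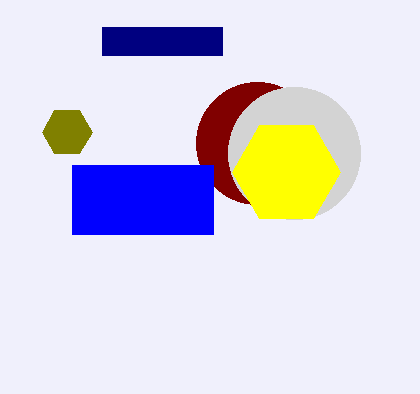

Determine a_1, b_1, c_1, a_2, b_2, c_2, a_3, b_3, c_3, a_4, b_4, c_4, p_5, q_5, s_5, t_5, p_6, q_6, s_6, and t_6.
a_1 = 67, b_1 = 132, c_1 = 25, a_2 = 257, b_2 = 143, c_2 = 61, a_3 = 294, b_3 = 153, c_3 = 66, a_4 = 286, b_4 = 172, c_4 = 54, p_5 = 102, q_5 = 27, s_5 = 222, t_5 = 55, p_6 = 72, q_6 = 165, s_6 = 213, t_6 = 234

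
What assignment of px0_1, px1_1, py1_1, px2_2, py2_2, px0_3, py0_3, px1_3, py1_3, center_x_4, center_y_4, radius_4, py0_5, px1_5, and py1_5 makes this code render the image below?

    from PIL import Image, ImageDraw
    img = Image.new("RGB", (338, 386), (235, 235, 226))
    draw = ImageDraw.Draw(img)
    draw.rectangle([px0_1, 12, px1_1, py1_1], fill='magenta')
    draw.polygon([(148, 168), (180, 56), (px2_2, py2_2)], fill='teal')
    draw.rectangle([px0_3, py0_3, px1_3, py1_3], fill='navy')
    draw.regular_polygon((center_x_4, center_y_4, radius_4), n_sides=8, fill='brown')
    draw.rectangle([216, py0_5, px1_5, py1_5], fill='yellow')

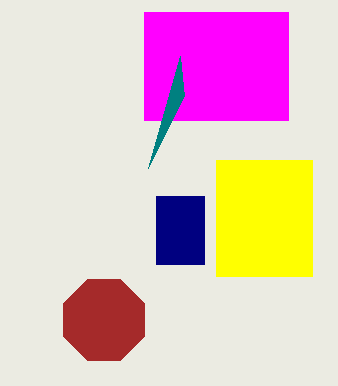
px0_1 = 144; px1_1 = 288; py1_1 = 120; px2_2 = 184; py2_2 = 96; px0_3 = 156; py0_3 = 196; px1_3 = 204; py1_3 = 264; center_x_4 = 104; center_y_4 = 320; radius_4 = 44; py0_5 = 160; px1_5 = 312; py1_5 = 276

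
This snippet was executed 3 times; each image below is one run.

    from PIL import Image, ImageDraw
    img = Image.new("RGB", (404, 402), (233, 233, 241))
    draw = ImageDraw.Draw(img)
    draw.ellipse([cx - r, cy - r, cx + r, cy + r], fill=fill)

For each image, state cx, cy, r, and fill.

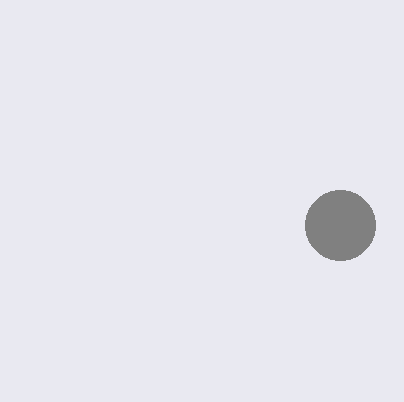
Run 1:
cx = 340; cy = 225; r = 35; fill = 'gray'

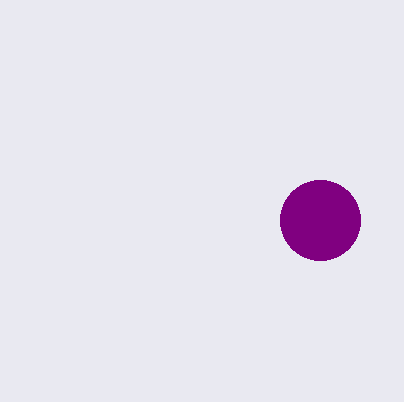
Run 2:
cx = 320, cy = 220, r = 40, fill = 'purple'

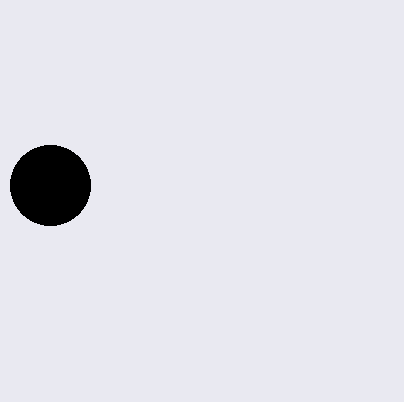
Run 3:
cx = 50
cy = 185
r = 40
fill = 'black'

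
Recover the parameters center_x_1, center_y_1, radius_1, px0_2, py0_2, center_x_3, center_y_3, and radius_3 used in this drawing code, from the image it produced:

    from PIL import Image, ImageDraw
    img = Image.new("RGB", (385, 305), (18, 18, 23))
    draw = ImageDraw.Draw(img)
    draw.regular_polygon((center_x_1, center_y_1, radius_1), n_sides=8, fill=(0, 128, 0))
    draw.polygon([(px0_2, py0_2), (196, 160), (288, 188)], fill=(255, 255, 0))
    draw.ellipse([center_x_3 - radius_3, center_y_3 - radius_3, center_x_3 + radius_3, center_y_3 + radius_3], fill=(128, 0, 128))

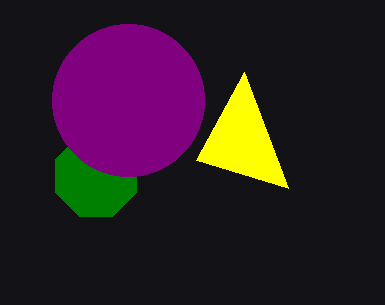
center_x_1 = 96
center_y_1 = 176
radius_1 = 44
px0_2 = 244
py0_2 = 72
center_x_3 = 128
center_y_3 = 100
radius_3 = 76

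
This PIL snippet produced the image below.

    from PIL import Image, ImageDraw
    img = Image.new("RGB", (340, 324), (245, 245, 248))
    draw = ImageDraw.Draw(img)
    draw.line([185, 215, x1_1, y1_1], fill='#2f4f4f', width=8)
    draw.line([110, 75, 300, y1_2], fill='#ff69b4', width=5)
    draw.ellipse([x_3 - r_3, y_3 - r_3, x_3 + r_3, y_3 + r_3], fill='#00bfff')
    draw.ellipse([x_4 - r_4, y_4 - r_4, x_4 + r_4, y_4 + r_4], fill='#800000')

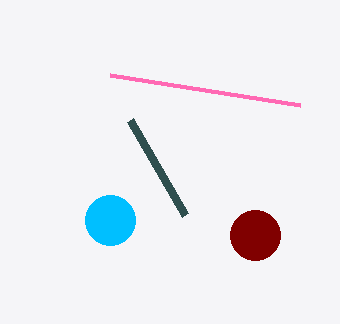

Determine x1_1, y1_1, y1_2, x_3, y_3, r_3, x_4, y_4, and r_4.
x1_1 = 130, y1_1 = 120, y1_2 = 105, x_3 = 110, y_3 = 220, r_3 = 25, x_4 = 255, y_4 = 235, r_4 = 25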